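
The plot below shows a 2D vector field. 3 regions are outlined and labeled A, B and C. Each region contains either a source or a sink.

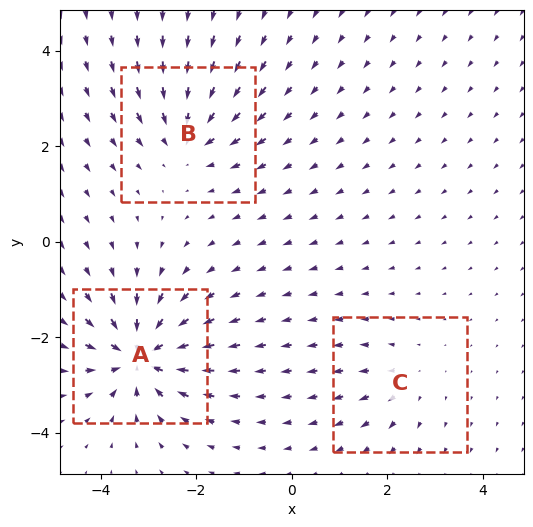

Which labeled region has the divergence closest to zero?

C

Divergence at each region's feature centre — A: about -6, B: about -4, C: about +2. Region C is closest to zero.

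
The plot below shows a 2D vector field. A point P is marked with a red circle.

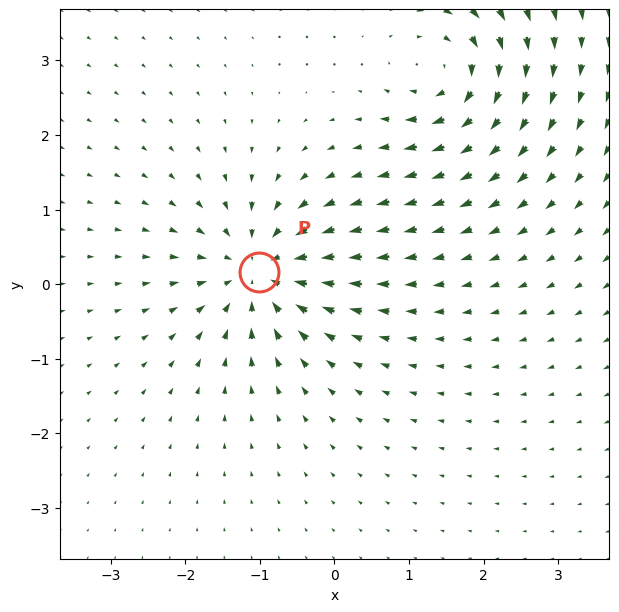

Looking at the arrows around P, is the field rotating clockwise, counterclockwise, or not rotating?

Near P at (-1.0, 0.2) the arrows show no circulation. The curl there is ≈0.

not rotating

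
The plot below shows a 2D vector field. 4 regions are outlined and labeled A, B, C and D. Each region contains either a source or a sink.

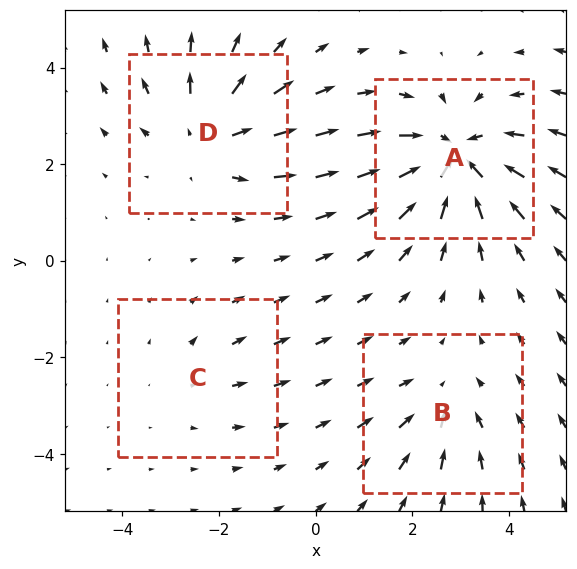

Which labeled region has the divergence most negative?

Divergence at each region's feature centre — A: about -6, B: about -3, C: about +2, D: about +4. Region A is most negative.

A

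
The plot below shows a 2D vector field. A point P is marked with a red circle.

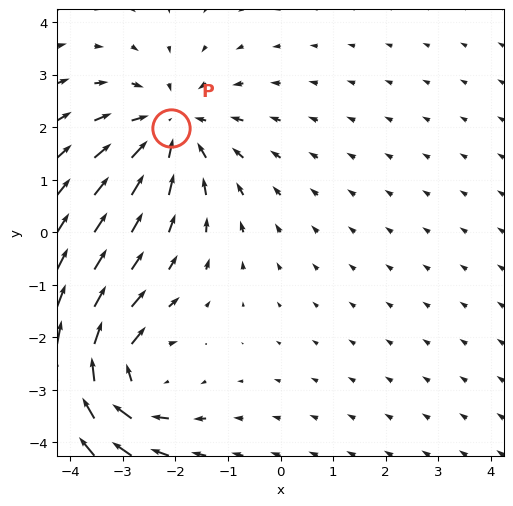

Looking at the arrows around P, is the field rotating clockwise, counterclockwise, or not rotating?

not rotating

Near P at (-2.1, 2.0) the arrows show no circulation. The curl there is ≈0.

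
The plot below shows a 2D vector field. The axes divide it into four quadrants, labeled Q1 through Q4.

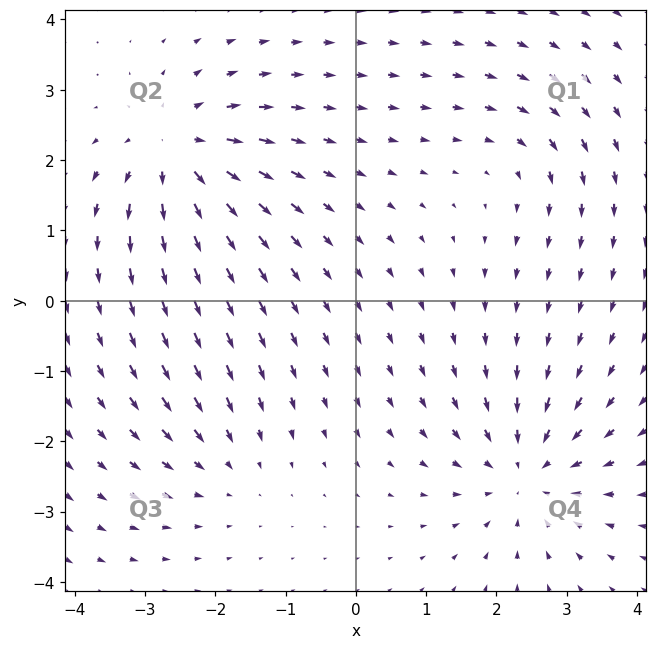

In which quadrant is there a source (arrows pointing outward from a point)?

The source sits at approximately (-2.5, 2.1), which lies in quadrant Q2. The divergence there is about +5, positive as expected for a source.

Q2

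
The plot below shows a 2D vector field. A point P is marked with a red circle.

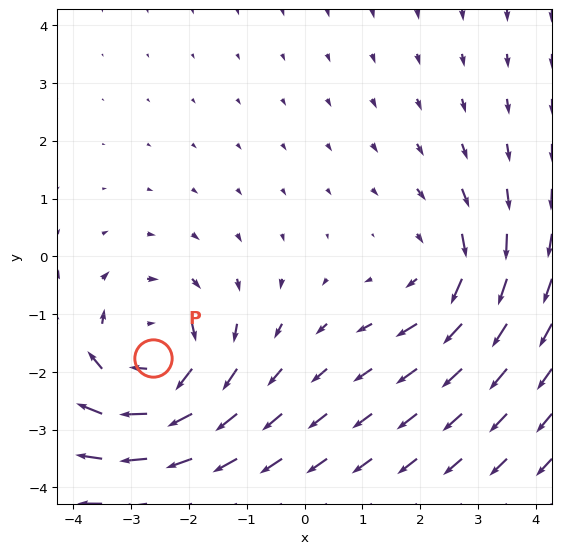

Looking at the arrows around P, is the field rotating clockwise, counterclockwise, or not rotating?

clockwise

Near P at (-2.6, -1.8) the arrows circulate clockwise. The curl (z-component) there is about -4; negative curl means clockwise rotation.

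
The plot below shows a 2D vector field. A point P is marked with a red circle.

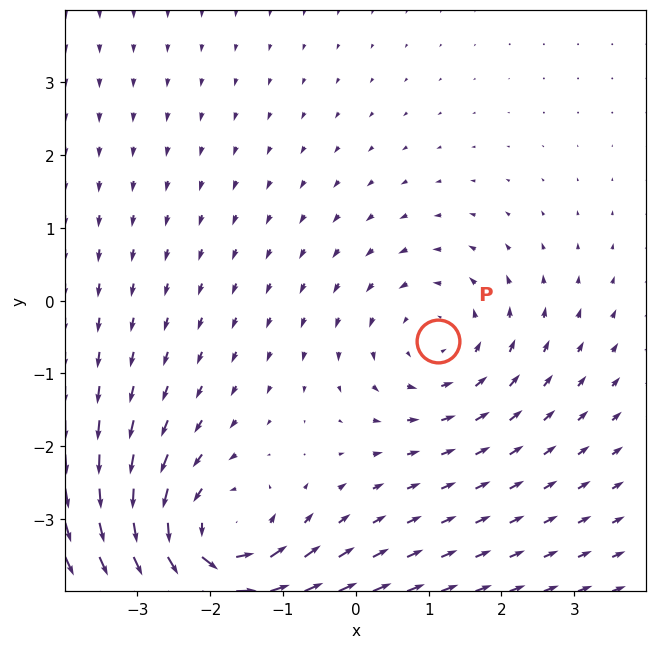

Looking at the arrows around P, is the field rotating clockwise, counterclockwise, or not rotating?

counterclockwise

Near P at (1.1, -0.6) the arrows circulate counterclockwise. The curl (z-component) there is about +2; positive curl means counterclockwise rotation.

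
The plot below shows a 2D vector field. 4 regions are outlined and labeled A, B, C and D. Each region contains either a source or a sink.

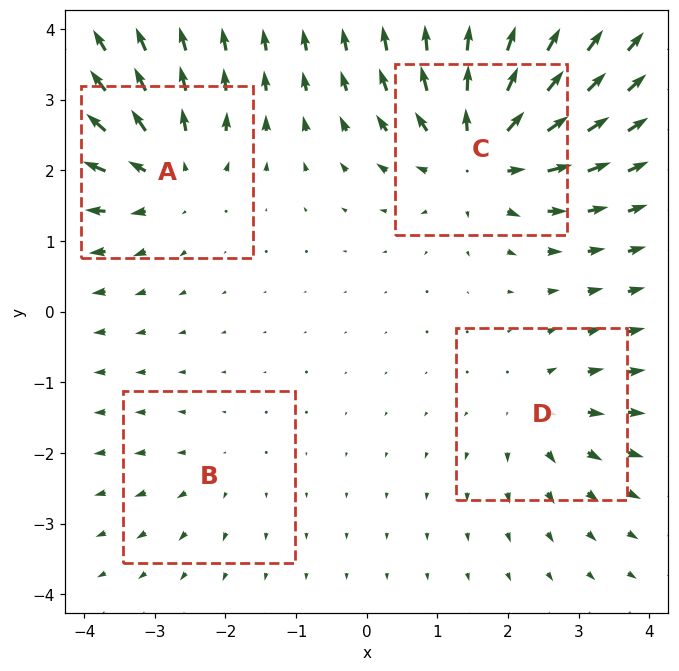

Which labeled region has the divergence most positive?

C

Divergence at each region's feature centre — A: about +6, B: about +2, C: about +8, D: about +4. Region C is most positive.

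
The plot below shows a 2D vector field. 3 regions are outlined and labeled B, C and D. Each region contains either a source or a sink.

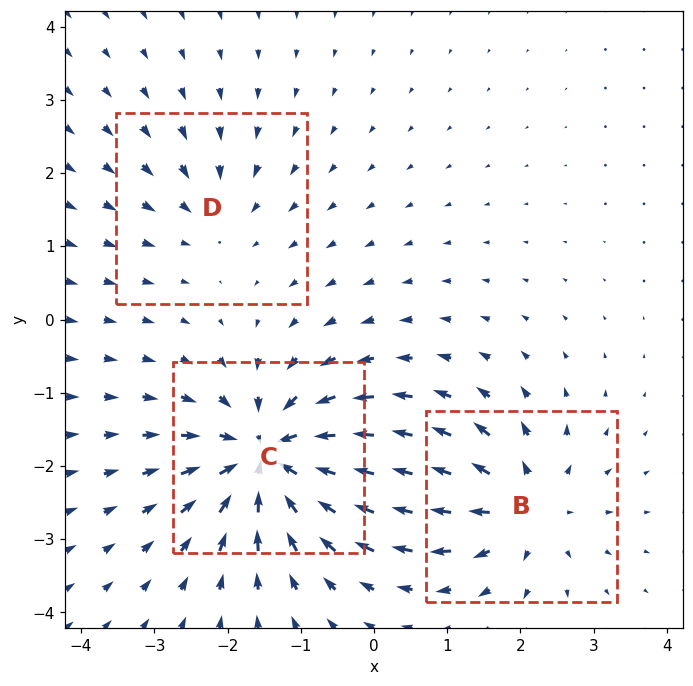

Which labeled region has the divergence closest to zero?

Divergence at each region's feature centre — B: about +4, C: about -6, D: about -2. Region D is closest to zero.

D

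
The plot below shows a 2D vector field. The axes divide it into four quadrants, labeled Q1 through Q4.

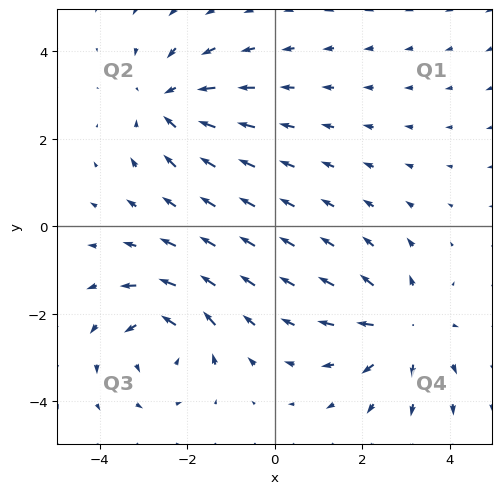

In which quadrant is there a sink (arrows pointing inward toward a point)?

The sink sits at approximately (-2.4, 2.8), which lies in quadrant Q2. The divergence there is about -3, negative as expected for a sink.

Q2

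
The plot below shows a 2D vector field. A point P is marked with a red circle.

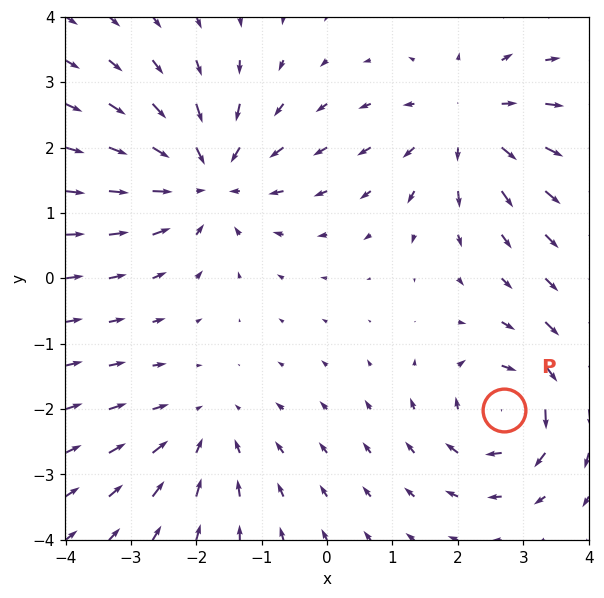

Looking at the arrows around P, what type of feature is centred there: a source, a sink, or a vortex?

vortex

At P (2.7, -2.0) the arrows circulate clockwise. Divergence ≈0, curl about -6 — near-zero divergence with nonzero curl is a vortex.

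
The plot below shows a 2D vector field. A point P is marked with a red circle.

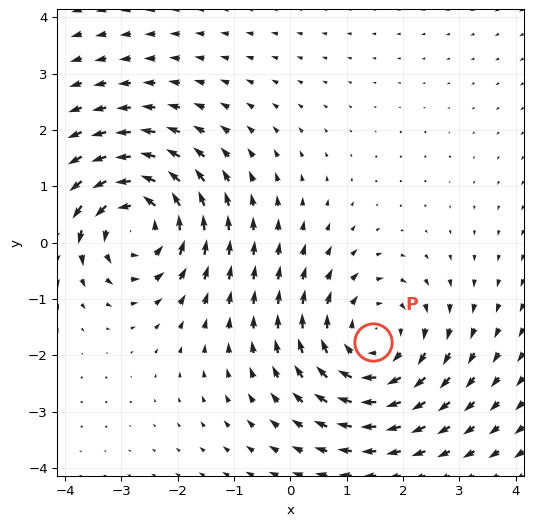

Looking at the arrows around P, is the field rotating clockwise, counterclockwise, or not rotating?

clockwise

Near P at (1.5, -1.8) the arrows circulate clockwise. The curl (z-component) there is about -3; negative curl means clockwise rotation.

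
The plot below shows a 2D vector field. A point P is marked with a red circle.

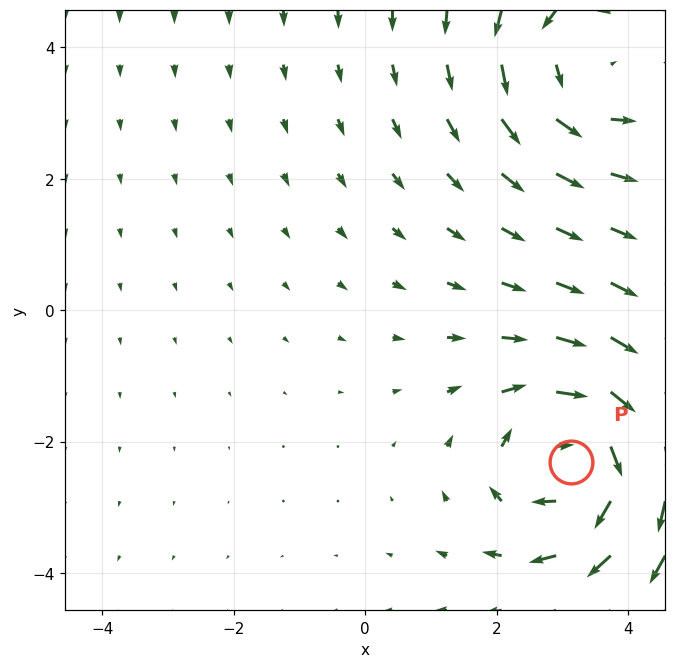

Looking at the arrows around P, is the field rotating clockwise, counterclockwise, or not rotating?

clockwise

Near P at (3.1, -2.3) the arrows circulate clockwise. The curl (z-component) there is about -4; negative curl means clockwise rotation.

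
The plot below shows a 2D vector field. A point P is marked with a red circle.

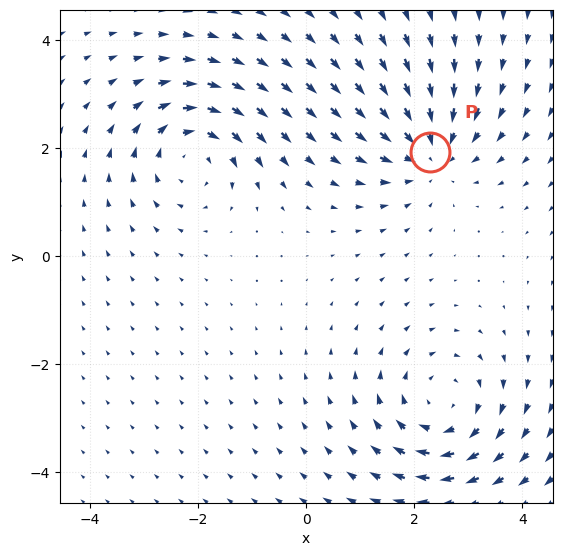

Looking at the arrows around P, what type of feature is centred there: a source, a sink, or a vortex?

At P (2.3, 1.9) the arrows converge inward. Divergence about -3, curl ≈0 — negative divergence with near-zero curl is a sink.

sink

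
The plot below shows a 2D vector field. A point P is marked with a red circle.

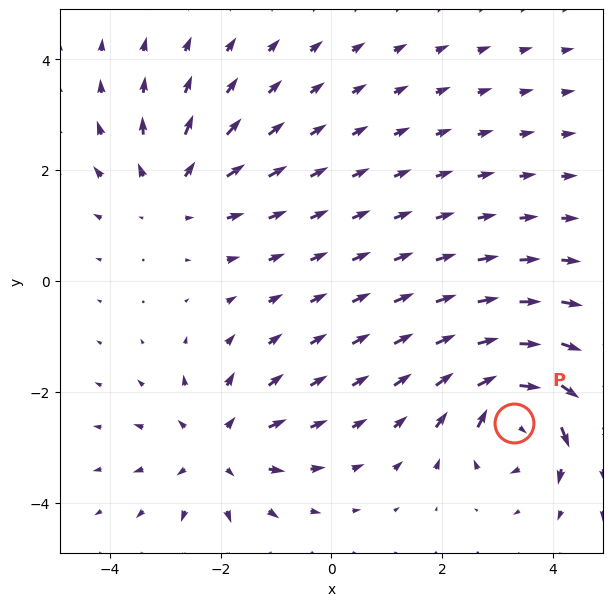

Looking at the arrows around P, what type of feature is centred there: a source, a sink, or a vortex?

vortex

At P (3.3, -2.6) the arrows circulate clockwise. Divergence ≈0, curl about -7 — near-zero divergence with nonzero curl is a vortex.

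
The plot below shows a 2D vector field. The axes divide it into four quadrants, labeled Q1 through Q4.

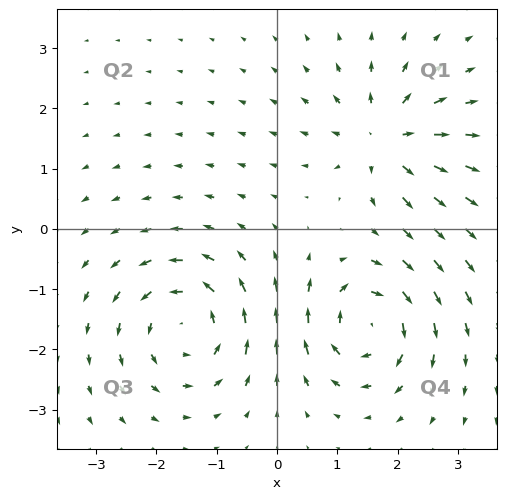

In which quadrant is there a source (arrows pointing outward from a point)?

Q1

The source sits at approximately (1.8, 1.5), which lies in quadrant Q1. The divergence there is about +5, positive as expected for a source.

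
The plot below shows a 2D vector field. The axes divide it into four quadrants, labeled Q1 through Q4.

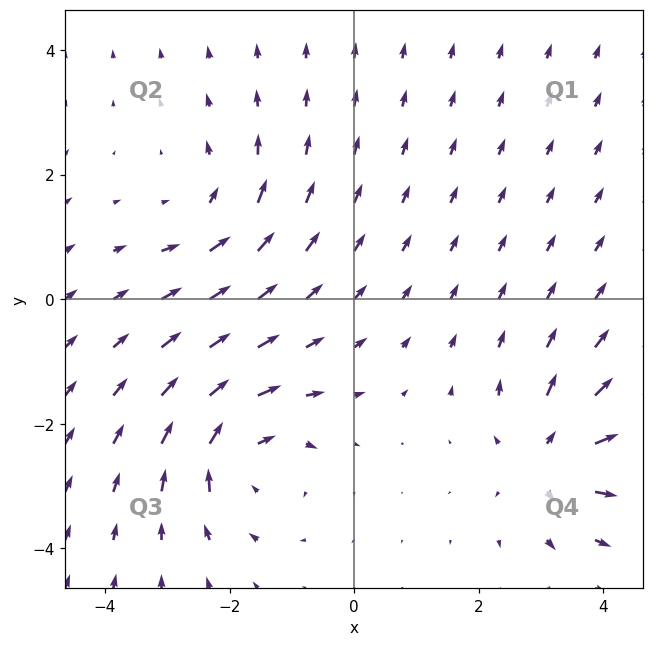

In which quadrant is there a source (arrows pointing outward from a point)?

The source sits at approximately (3.1, -2.5), which lies in quadrant Q4. The divergence there is about +4, positive as expected for a source.

Q4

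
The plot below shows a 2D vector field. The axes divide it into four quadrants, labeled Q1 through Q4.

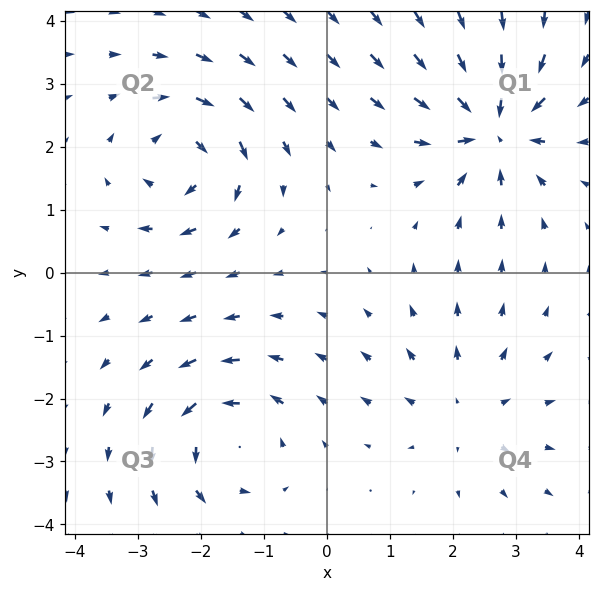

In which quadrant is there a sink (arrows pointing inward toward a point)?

Q1

The sink sits at approximately (2.6, 2.3), which lies in quadrant Q1. The divergence there is about -6, negative as expected for a sink.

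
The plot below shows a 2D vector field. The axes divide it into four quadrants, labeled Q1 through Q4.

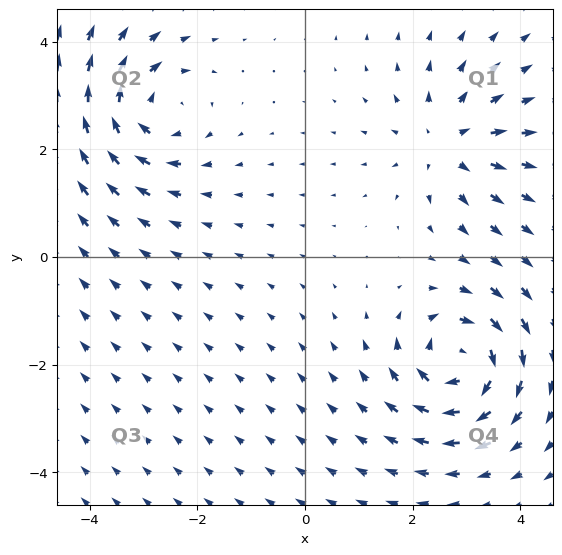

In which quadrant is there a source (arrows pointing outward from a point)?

Q1

The source sits at approximately (2.6, 2.1), which lies in quadrant Q1. The divergence there is about +4, positive as expected for a source.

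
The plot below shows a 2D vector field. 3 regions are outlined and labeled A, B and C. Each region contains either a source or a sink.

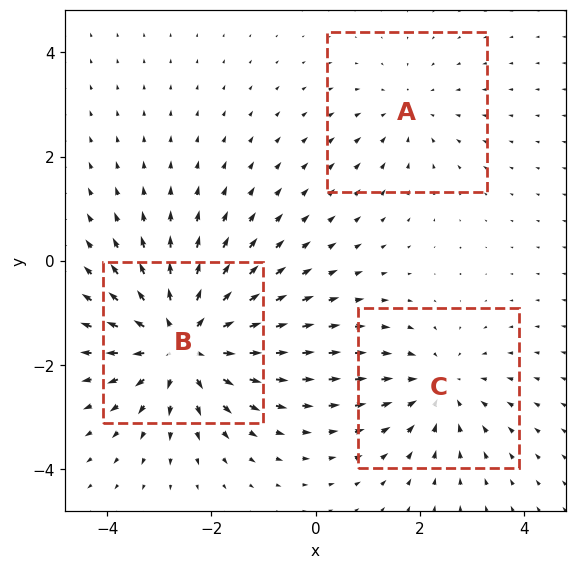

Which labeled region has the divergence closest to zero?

Divergence at each region's feature centre — A: about -2, B: about +5, C: about -3. Region A is closest to zero.

A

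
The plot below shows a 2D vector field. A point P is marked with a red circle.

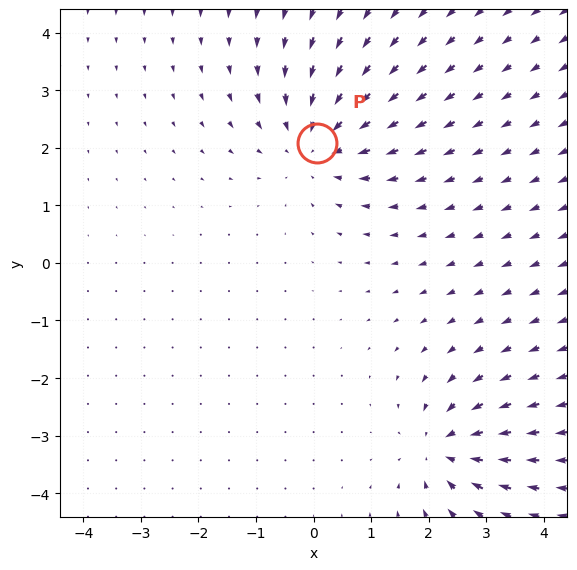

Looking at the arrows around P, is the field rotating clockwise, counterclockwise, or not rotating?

Near P at (0.1, 2.1) the arrows show no circulation. The curl there is ≈0.

not rotating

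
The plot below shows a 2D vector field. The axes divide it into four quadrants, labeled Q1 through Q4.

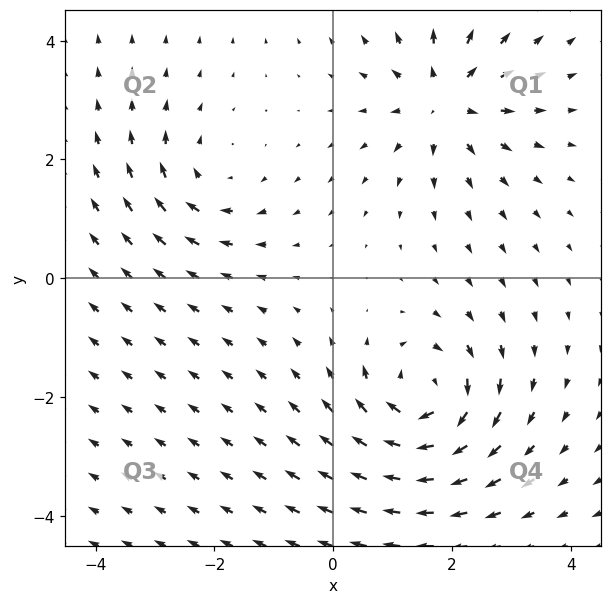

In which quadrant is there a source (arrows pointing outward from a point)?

The source sits at approximately (1.9, 3.0), which lies in quadrant Q1. The divergence there is about +4, positive as expected for a source.

Q1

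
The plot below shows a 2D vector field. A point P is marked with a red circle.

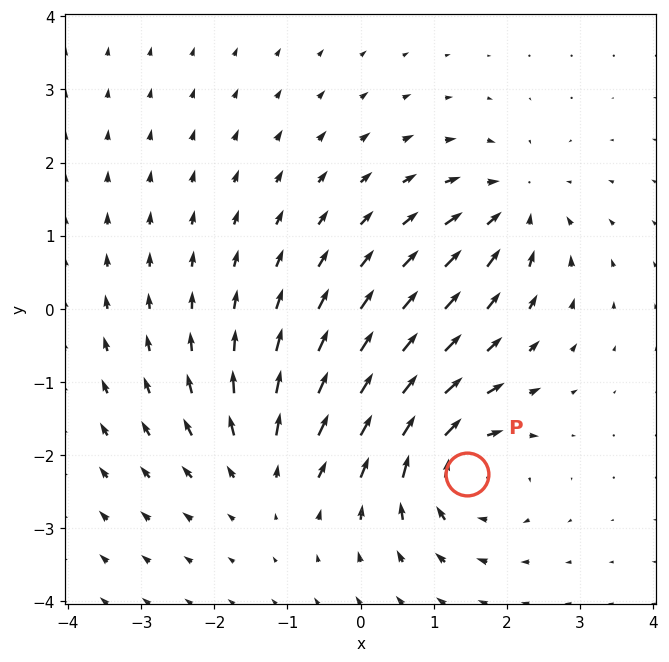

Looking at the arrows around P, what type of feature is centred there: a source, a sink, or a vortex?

vortex

At P (1.5, -2.3) the arrows circulate clockwise. Divergence ≈0, curl about -6 — near-zero divergence with nonzero curl is a vortex.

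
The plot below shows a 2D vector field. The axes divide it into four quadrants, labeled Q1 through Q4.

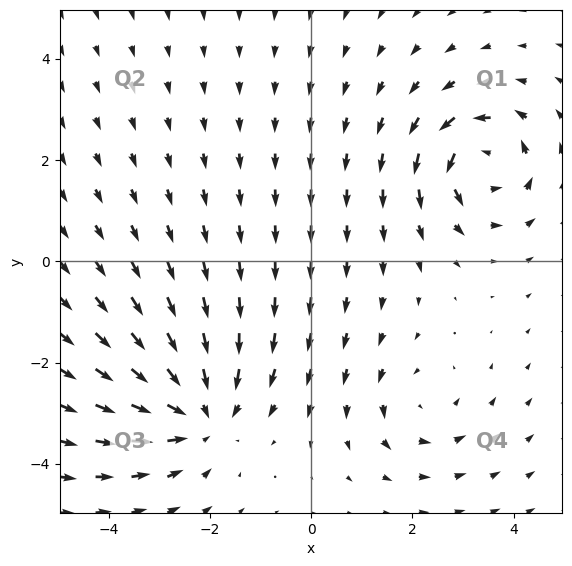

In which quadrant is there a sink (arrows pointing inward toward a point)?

The sink sits at approximately (-2.2, -3.0), which lies in quadrant Q3. The divergence there is about -4, negative as expected for a sink.

Q3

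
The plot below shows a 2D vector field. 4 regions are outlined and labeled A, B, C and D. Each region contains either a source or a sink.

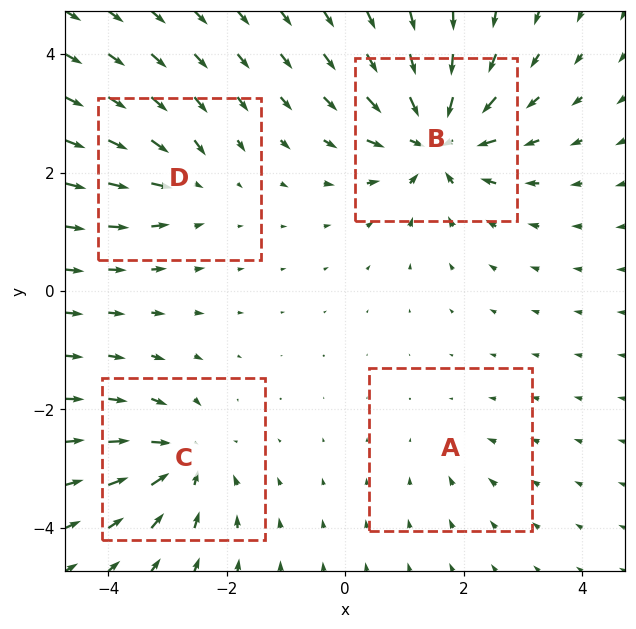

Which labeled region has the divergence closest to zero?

Divergence at each region's feature centre — A: about -2, B: about -9, C: about -6, D: about -4. Region A is closest to zero.

A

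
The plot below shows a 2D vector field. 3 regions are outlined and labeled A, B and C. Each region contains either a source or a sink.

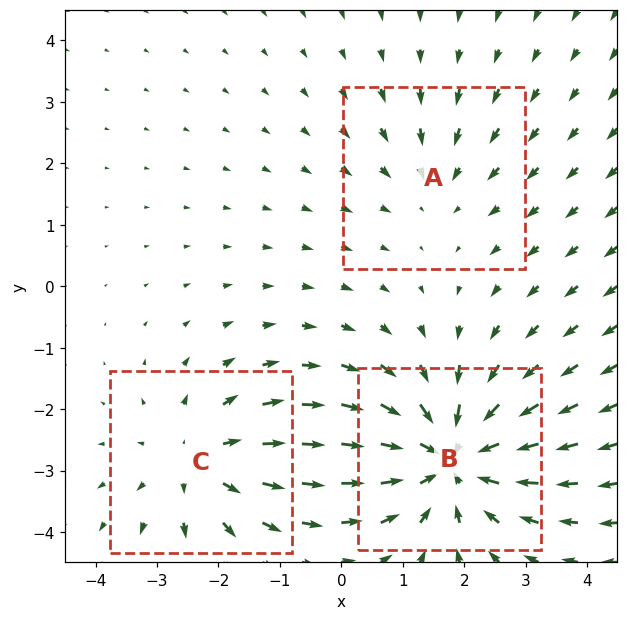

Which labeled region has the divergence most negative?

Divergence at each region's feature centre — A: about -2, B: about -4, C: about +3. Region B is most negative.

B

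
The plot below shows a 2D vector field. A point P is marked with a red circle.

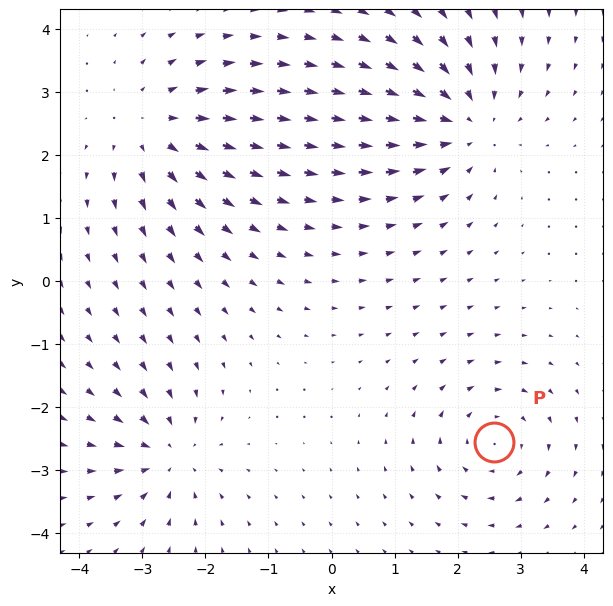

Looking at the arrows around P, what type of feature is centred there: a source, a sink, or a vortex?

vortex

At P (2.6, -2.5) the arrows circulate clockwise. Divergence ≈0, curl about -3 — near-zero divergence with nonzero curl is a vortex.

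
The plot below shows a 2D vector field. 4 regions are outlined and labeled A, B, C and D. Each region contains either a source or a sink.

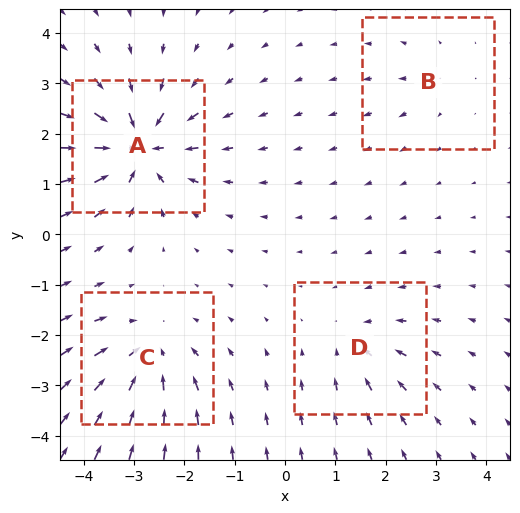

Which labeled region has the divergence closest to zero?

Divergence at each region's feature centre — A: about -9, B: about +2, C: about -6, D: about -4. Region B is closest to zero.

B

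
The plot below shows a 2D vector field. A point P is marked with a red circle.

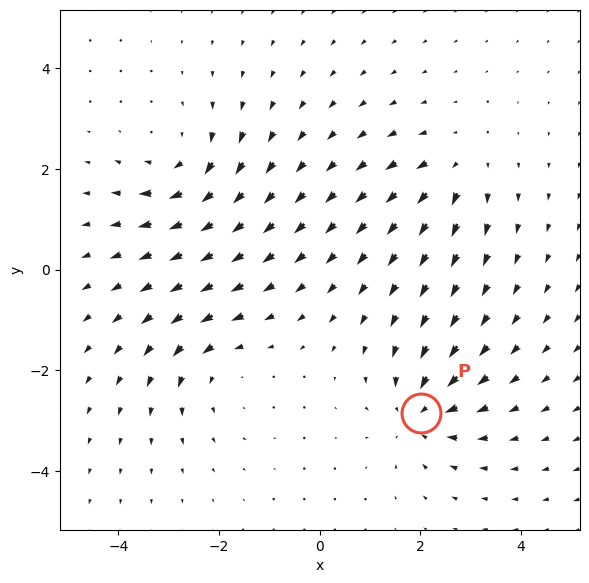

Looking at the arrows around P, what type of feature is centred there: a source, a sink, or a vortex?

sink

At P (2.0, -2.8) the arrows converge inward. Divergence about -6, curl ≈0 — negative divergence with near-zero curl is a sink.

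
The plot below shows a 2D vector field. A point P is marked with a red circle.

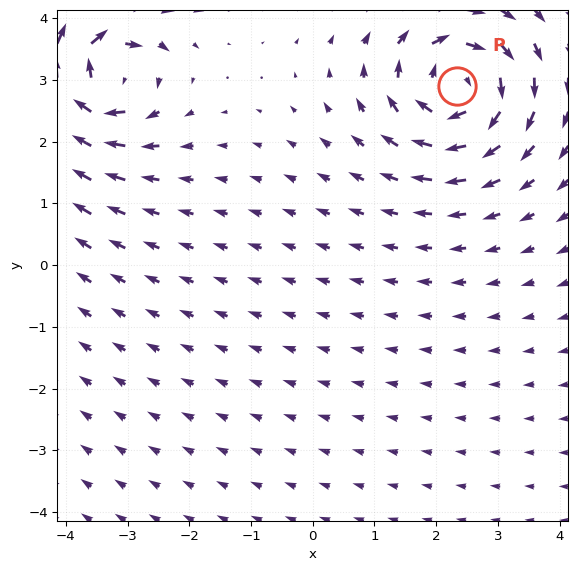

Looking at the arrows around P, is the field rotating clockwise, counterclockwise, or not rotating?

Near P at (2.3, 2.9) the arrows circulate clockwise. The curl (z-component) there is about -6; negative curl means clockwise rotation.

clockwise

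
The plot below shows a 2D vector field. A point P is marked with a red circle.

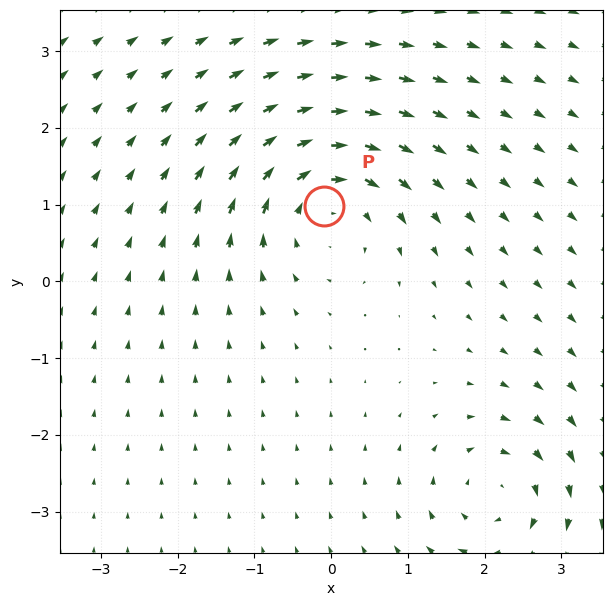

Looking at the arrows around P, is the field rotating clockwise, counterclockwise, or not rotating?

Near P at (-0.1, 1.0) the arrows circulate clockwise. The curl (z-component) there is about -4; negative curl means clockwise rotation.

clockwise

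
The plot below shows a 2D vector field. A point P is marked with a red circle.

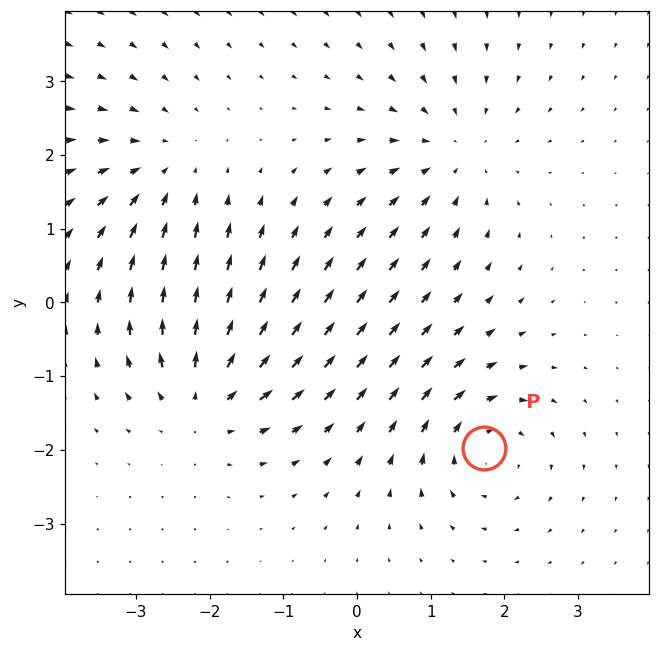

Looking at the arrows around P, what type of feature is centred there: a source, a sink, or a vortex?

At P (1.7, -2.0) the arrows circulate clockwise. Divergence ≈0, curl about -6 — near-zero divergence with nonzero curl is a vortex.

vortex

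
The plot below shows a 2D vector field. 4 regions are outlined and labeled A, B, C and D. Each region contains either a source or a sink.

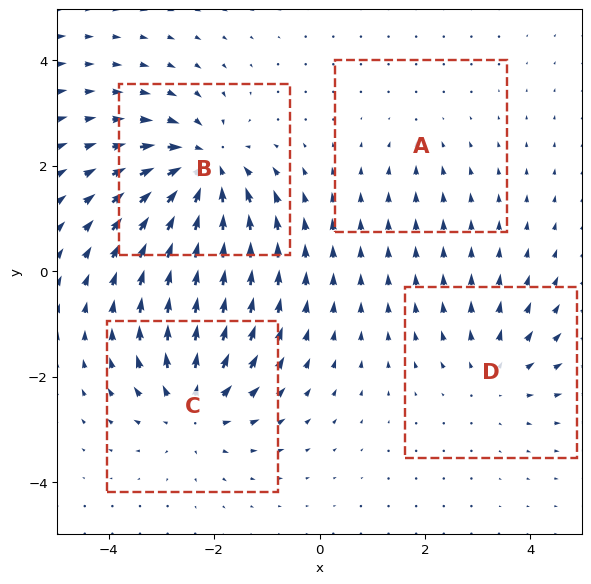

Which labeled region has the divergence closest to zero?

A

Divergence at each region's feature centre — A: about -2, B: about -7, C: about +5, D: about +3. Region A is closest to zero.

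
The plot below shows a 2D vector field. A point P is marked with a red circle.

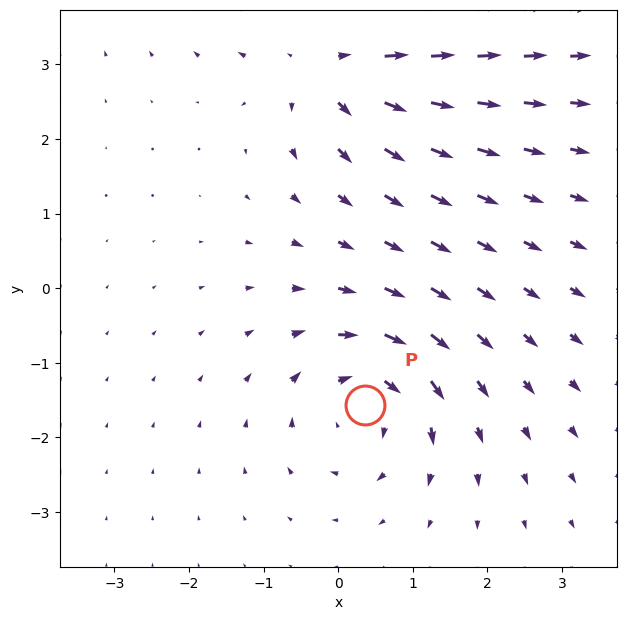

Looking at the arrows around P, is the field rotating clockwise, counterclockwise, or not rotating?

clockwise

Near P at (0.4, -1.6) the arrows circulate clockwise. The curl (z-component) there is about -4; negative curl means clockwise rotation.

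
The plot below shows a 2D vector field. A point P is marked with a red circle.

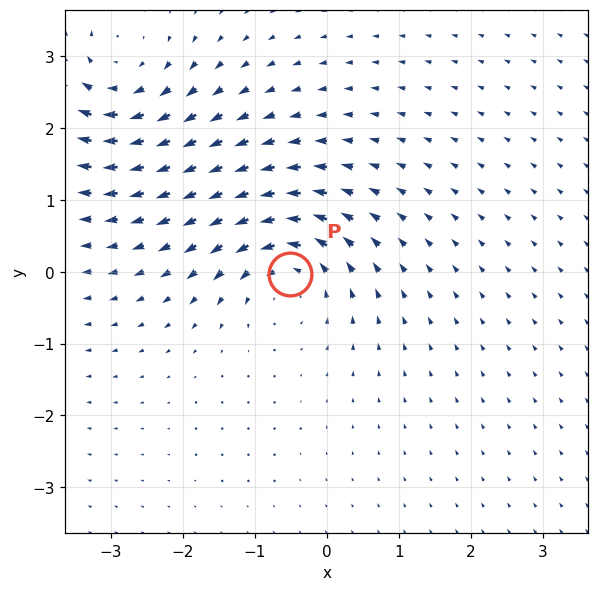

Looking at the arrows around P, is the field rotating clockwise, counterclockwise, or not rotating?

Near P at (-0.5, -0.0) the arrows circulate counterclockwise. The curl (z-component) there is about +5; positive curl means counterclockwise rotation.

counterclockwise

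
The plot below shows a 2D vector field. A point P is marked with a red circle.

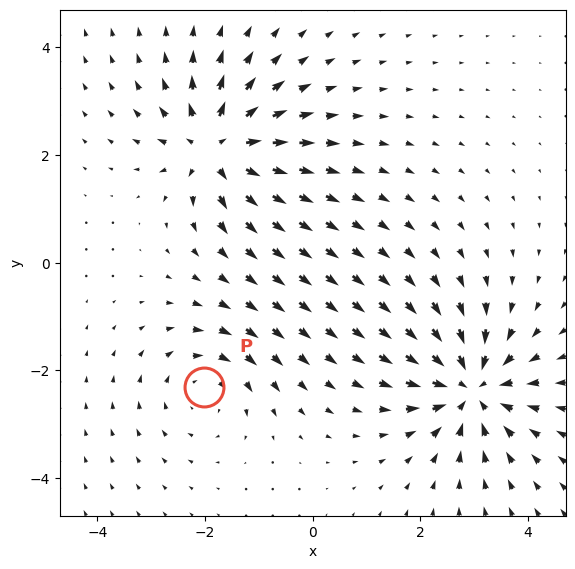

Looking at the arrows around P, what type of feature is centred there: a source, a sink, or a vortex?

vortex

At P (-2.0, -2.3) the arrows circulate clockwise. Divergence ≈0, curl about -3 — near-zero divergence with nonzero curl is a vortex.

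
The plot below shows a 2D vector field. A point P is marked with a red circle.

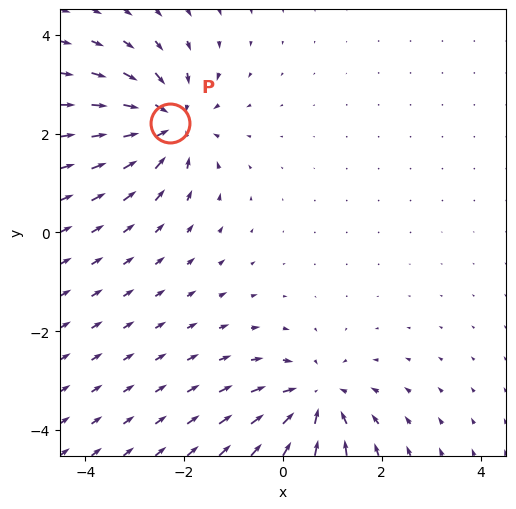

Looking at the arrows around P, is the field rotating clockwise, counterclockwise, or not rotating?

not rotating

Near P at (-2.3, 2.2) the arrows show no circulation. The curl there is ≈0.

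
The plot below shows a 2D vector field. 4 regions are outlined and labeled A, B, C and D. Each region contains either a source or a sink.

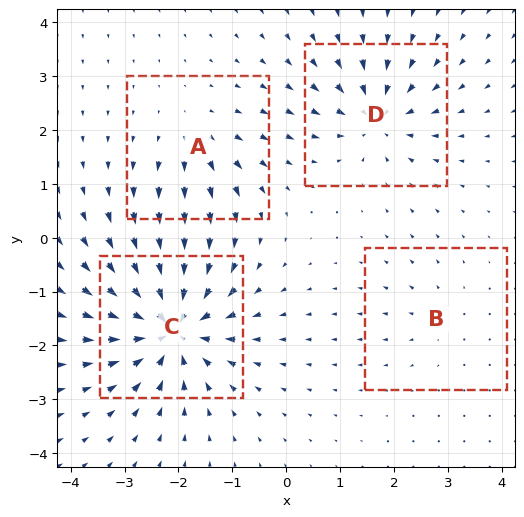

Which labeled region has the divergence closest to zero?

Divergence at each region's feature centre — A: about +3, B: about +2, C: about -9, D: about -5. Region B is closest to zero.

B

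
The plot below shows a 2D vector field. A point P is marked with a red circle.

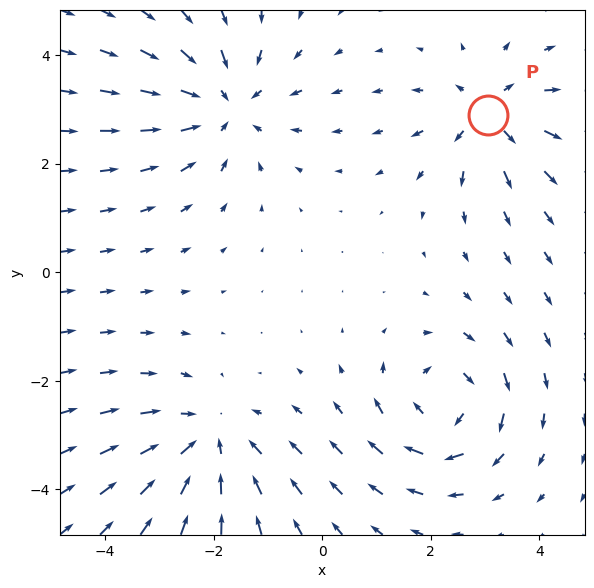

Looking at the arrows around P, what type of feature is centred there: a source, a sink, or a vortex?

source

At P (3.1, 2.9) the arrows spread outward. Divergence about +4, curl ≈0 — positive divergence with near-zero curl is a source.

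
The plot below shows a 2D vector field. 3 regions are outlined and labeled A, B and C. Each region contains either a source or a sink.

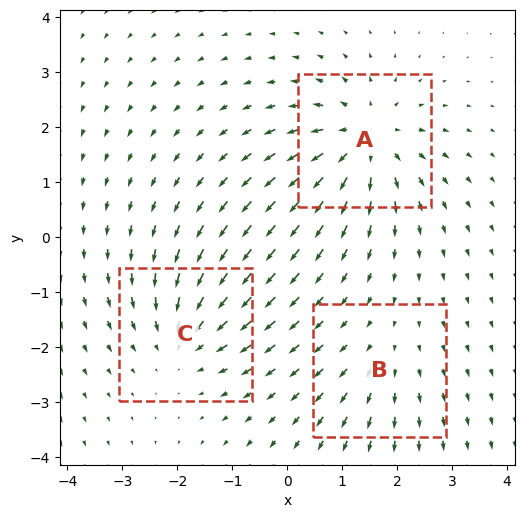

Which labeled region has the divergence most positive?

Divergence at each region's feature centre — A: about +5, B: about +2, C: about -4. Region A is most positive.

A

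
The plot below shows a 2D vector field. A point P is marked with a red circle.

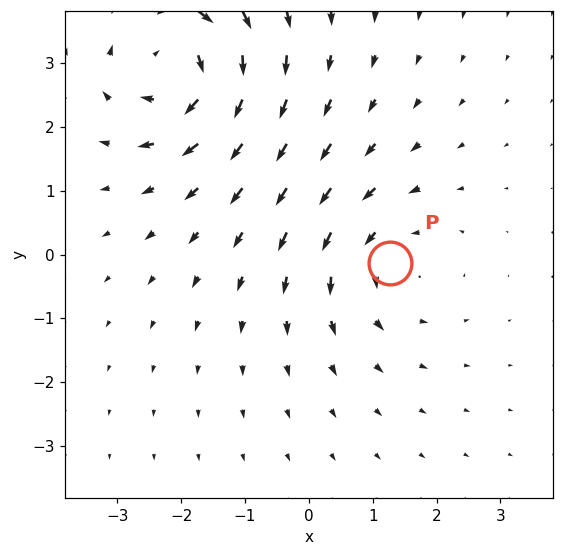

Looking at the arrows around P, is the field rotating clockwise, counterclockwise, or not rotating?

counterclockwise

Near P at (1.3, -0.1) the arrows circulate counterclockwise. The curl (z-component) there is about +3; positive curl means counterclockwise rotation.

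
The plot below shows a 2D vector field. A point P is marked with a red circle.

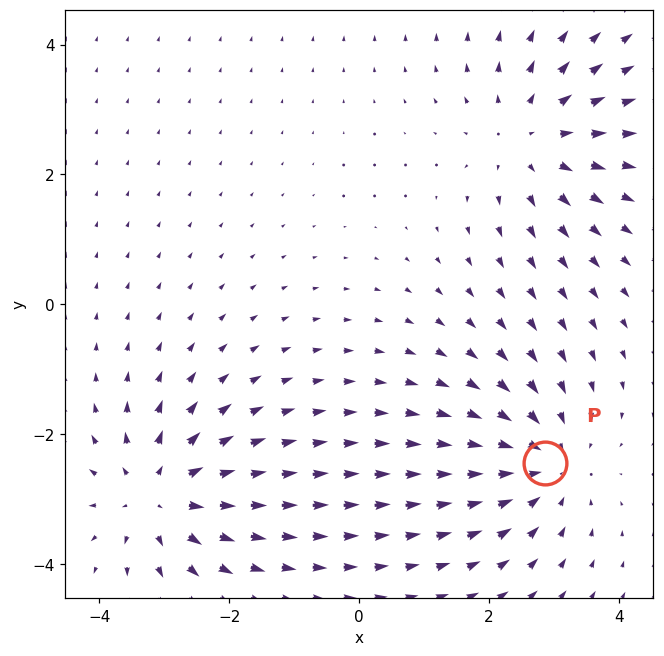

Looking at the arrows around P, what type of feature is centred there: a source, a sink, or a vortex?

At P (2.9, -2.4) the arrows converge inward. Divergence about -4, curl ≈0 — negative divergence with near-zero curl is a sink.

sink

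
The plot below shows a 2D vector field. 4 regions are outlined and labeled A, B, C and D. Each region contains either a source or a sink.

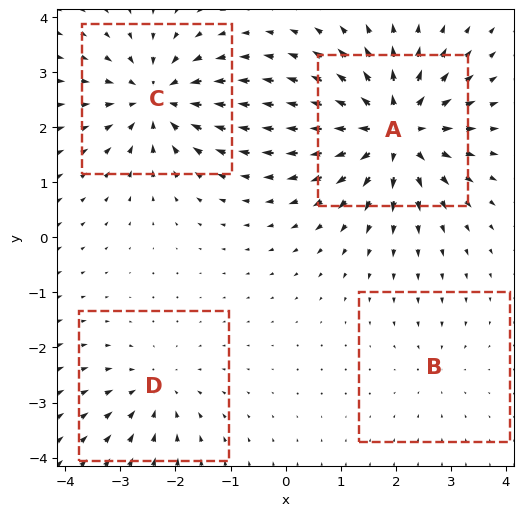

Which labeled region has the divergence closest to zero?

B

Divergence at each region's feature centre — A: about +8, B: about -2, C: about -6, D: about -4. Region B is closest to zero.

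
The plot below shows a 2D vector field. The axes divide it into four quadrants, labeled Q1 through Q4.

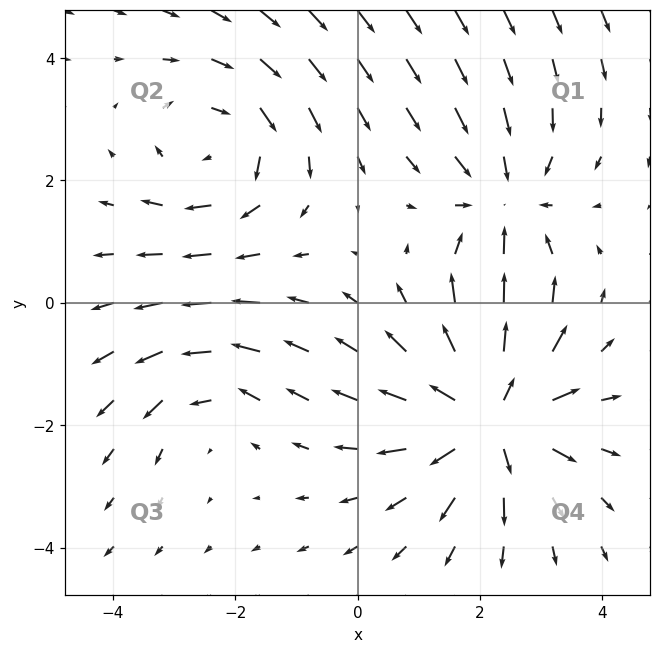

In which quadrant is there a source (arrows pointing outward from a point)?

Q4

The source sits at approximately (2.2, -1.8), which lies in quadrant Q4. The divergence there is about +5, positive as expected for a source.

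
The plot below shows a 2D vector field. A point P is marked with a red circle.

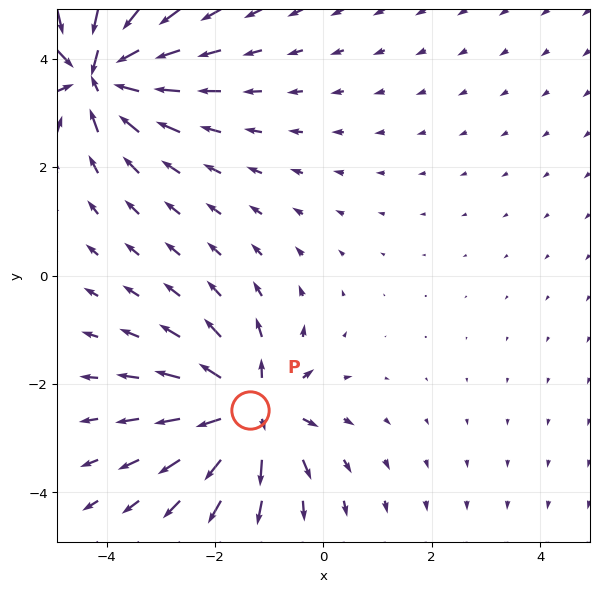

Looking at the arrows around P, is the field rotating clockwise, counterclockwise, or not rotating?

not rotating

Near P at (-1.3, -2.5) the arrows show no circulation. The curl there is ≈0.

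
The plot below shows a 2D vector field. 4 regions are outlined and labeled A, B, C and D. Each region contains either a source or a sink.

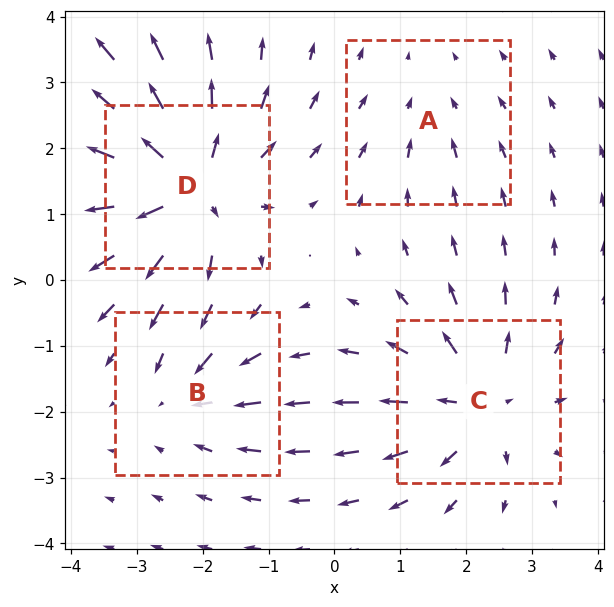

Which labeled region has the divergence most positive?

D

Divergence at each region's feature centre — A: about -2, B: about -3, C: about +5, D: about +7. Region D is most positive.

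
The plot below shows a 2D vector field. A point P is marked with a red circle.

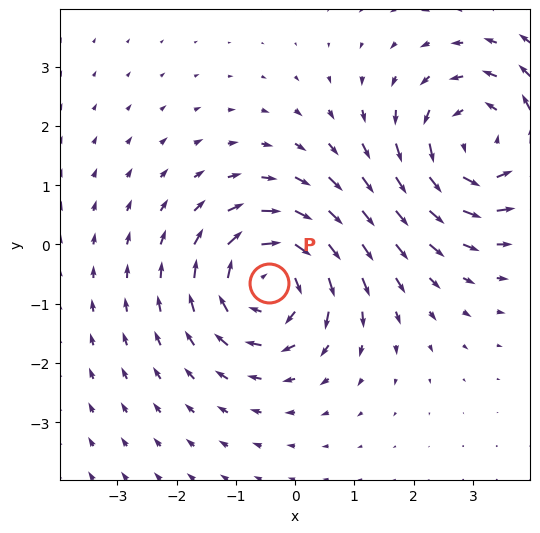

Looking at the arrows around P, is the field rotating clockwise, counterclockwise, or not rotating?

clockwise

Near P at (-0.4, -0.7) the arrows circulate clockwise. The curl (z-component) there is about -5; negative curl means clockwise rotation.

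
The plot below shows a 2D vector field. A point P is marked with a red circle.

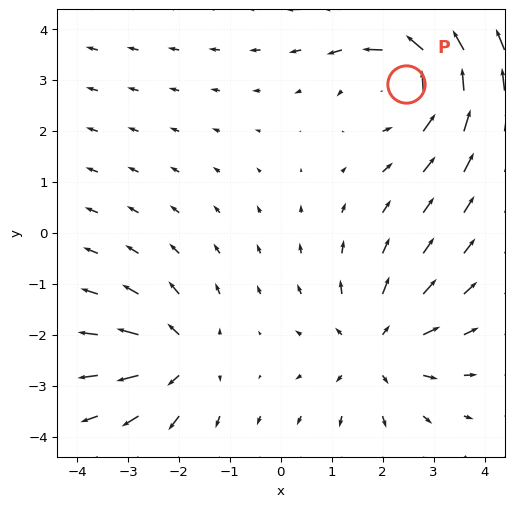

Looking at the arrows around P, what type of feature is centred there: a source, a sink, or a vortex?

vortex

At P (2.5, 2.9) the arrows circulate counterclockwise. Divergence ≈0, curl about +4 — near-zero divergence with nonzero curl is a vortex.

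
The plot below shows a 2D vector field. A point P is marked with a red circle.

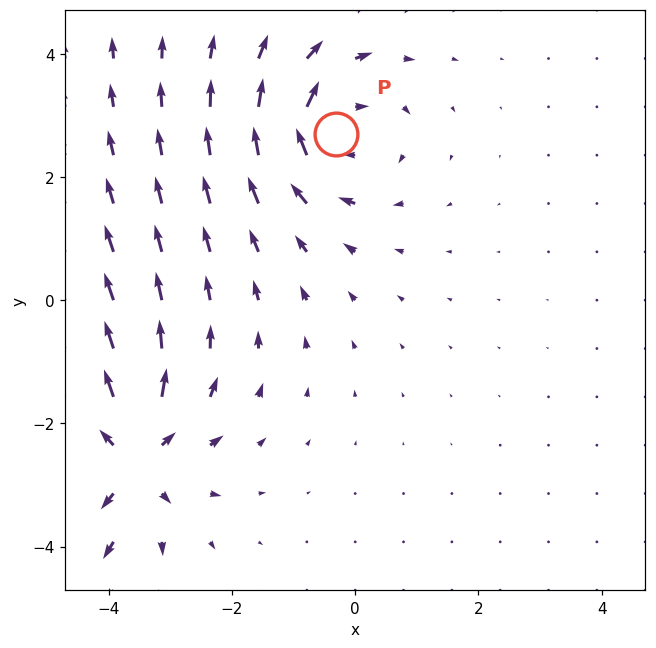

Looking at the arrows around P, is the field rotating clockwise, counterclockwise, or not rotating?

Near P at (-0.3, 2.7) the arrows circulate clockwise. The curl (z-component) there is about -4; negative curl means clockwise rotation.

clockwise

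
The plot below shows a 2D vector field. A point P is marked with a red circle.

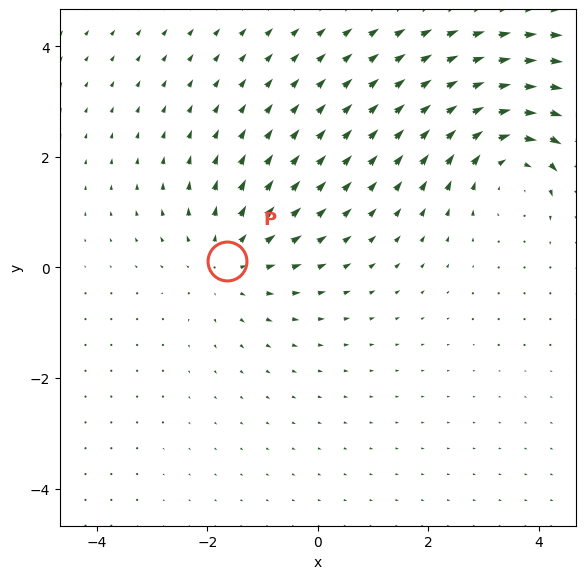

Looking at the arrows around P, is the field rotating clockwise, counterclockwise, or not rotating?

not rotating

Near P at (-1.6, 0.1) the arrows show no circulation. The curl there is ≈0.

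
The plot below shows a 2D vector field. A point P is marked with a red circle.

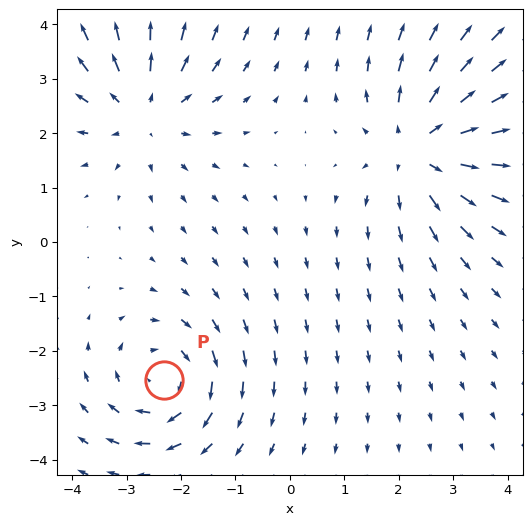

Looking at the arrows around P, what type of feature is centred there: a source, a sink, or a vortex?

At P (-2.3, -2.5) the arrows circulate clockwise. Divergence ≈0, curl about -3 — near-zero divergence with nonzero curl is a vortex.

vortex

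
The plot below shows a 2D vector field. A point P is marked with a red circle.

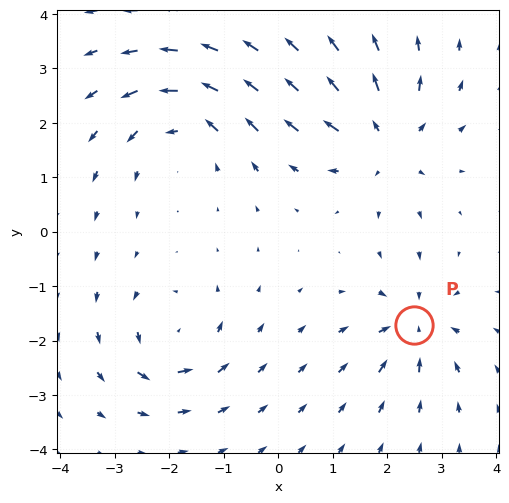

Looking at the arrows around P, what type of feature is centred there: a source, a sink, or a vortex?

sink

At P (2.5, -1.7) the arrows converge inward. Divergence about -5, curl ≈0 — negative divergence with near-zero curl is a sink.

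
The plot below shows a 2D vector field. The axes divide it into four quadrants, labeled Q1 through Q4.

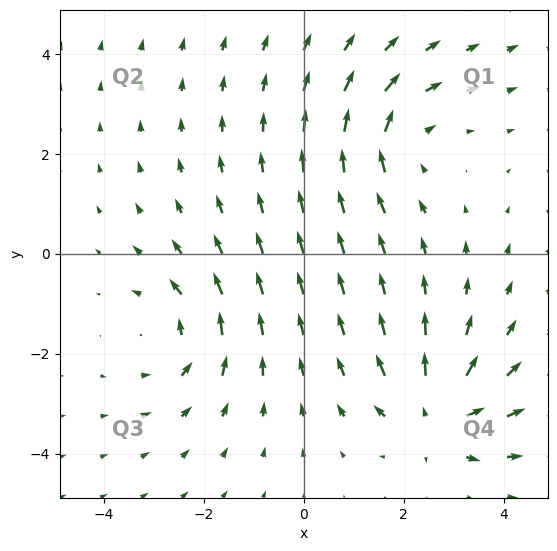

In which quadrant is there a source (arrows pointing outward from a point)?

The source sits at approximately (2.6, -3.3), which lies in quadrant Q4. The divergence there is about +4, positive as expected for a source.

Q4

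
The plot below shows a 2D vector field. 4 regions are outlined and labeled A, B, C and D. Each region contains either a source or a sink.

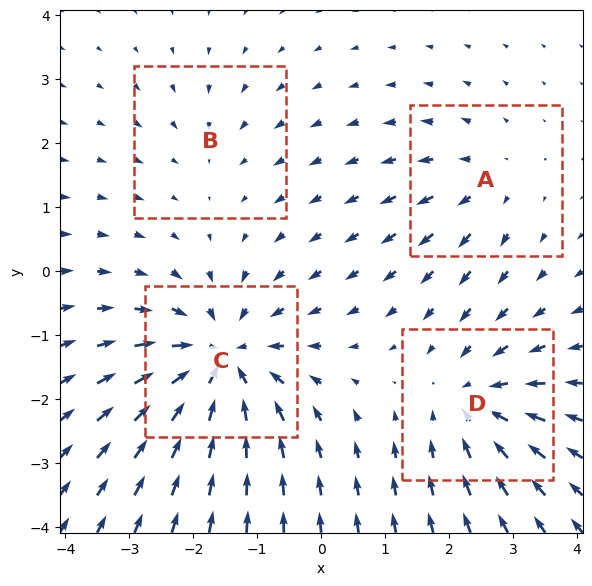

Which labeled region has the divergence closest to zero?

Divergence at each region's feature centre — A: about +3, B: about -2, C: about -7, D: about -5. Region B is closest to zero.

B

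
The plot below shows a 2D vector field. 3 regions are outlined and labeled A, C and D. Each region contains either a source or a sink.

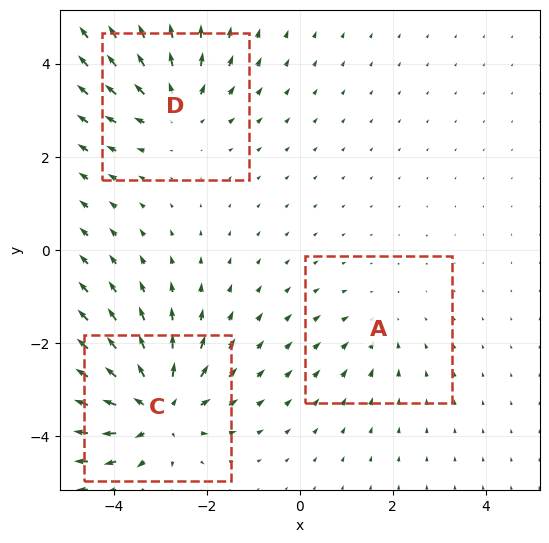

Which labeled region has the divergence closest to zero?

Divergence at each region's feature centre — A: about -2, C: about +5, D: about +3. Region A is closest to zero.

A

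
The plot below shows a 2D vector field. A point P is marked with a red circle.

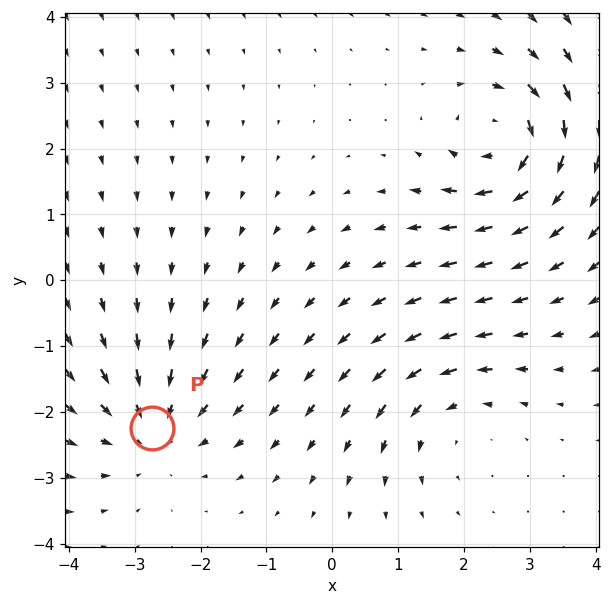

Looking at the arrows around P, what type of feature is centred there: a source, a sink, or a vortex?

sink

At P (-2.7, -2.2) the arrows converge inward. Divergence about -3, curl ≈0 — negative divergence with near-zero curl is a sink.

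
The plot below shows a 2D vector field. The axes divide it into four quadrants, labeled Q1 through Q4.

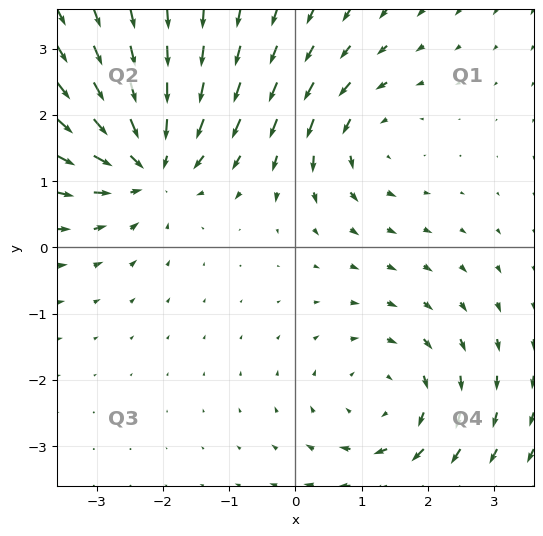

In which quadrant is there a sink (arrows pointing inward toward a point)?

The sink sits at approximately (-2.2, 1.3), which lies in quadrant Q2. The divergence there is about -5, negative as expected for a sink.

Q2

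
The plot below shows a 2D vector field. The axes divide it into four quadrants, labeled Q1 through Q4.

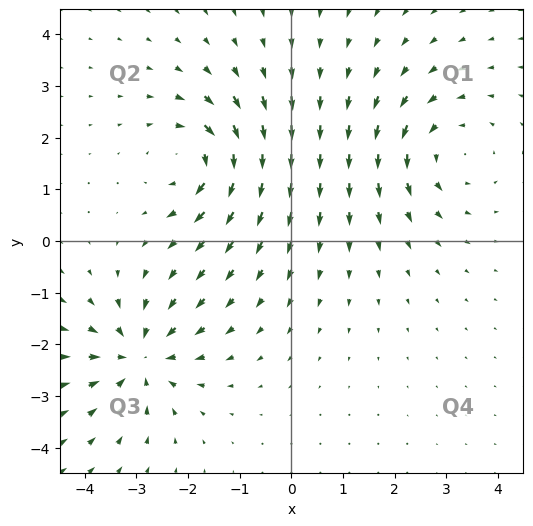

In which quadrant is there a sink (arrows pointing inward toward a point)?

Q3

The sink sits at approximately (-2.9, -2.2), which lies in quadrant Q3. The divergence there is about -6, negative as expected for a sink.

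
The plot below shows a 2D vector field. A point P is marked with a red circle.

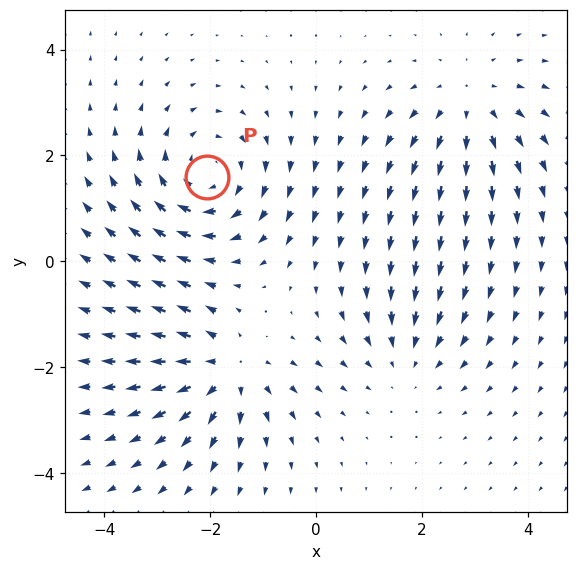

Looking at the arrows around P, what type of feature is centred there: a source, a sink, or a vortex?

At P (-2.1, 1.6) the arrows circulate clockwise. Divergence ≈0, curl about -4 — near-zero divergence with nonzero curl is a vortex.

vortex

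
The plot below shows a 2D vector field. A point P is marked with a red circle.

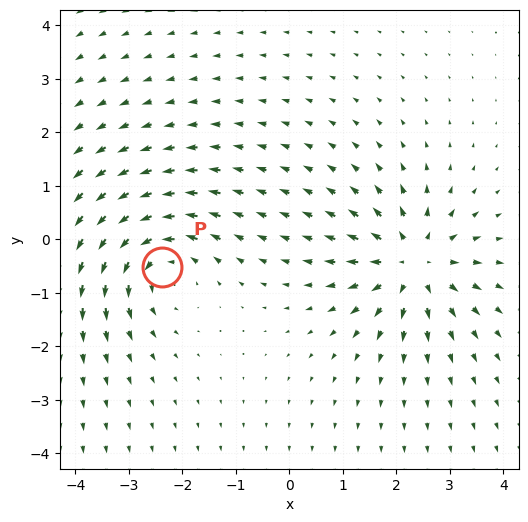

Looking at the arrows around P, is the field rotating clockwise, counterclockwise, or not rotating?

Near P at (-2.4, -0.5) the arrows circulate counterclockwise. The curl (z-component) there is about +5; positive curl means counterclockwise rotation.

counterclockwise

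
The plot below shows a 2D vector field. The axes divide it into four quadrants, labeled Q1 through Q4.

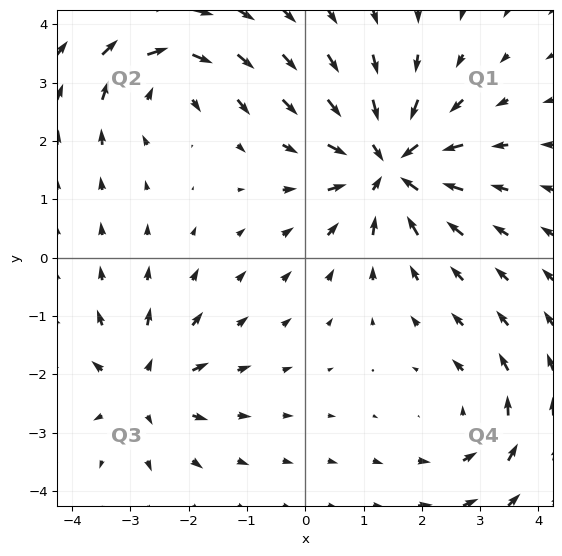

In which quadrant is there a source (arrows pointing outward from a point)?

Q3

The source sits at approximately (-2.8, -2.2), which lies in quadrant Q3. The divergence there is about +4, positive as expected for a source.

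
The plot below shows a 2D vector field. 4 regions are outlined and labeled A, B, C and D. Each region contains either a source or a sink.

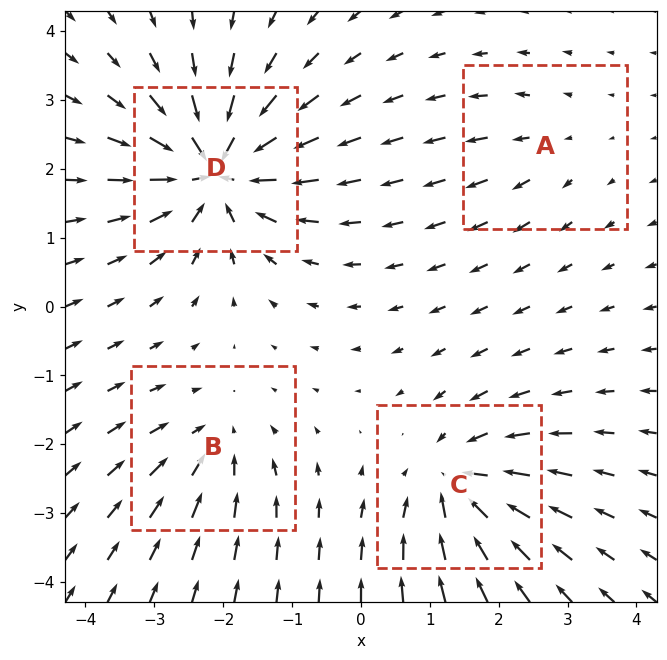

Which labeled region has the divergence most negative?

Divergence at each region's feature centre — A: about +2, B: about -4, C: about -6, D: about -8. Region D is most negative.

D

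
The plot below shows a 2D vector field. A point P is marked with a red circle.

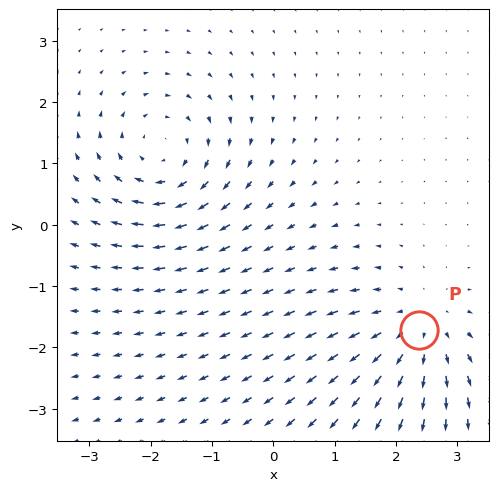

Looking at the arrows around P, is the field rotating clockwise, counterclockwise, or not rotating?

not rotating

Near P at (2.4, -1.7) the arrows show no circulation. The curl there is ≈0.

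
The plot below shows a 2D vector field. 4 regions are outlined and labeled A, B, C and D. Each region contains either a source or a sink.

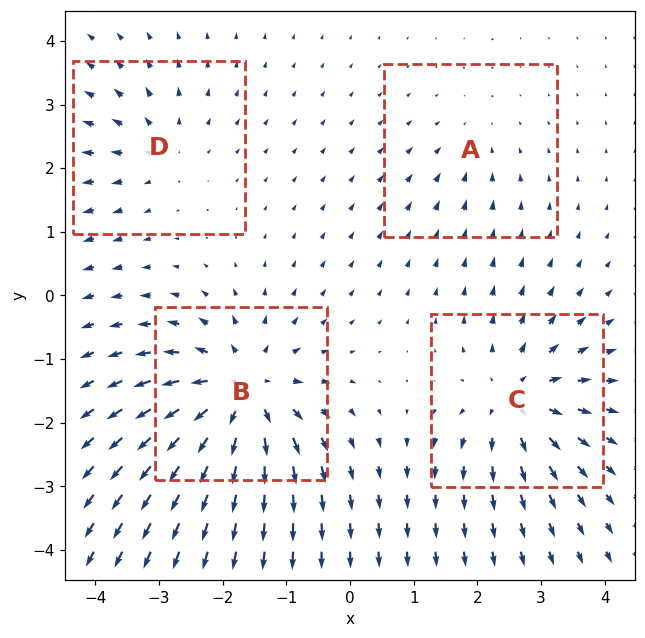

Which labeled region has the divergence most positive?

B

Divergence at each region's feature centre — A: about -2, B: about +8, C: about +6, D: about +4. Region B is most positive.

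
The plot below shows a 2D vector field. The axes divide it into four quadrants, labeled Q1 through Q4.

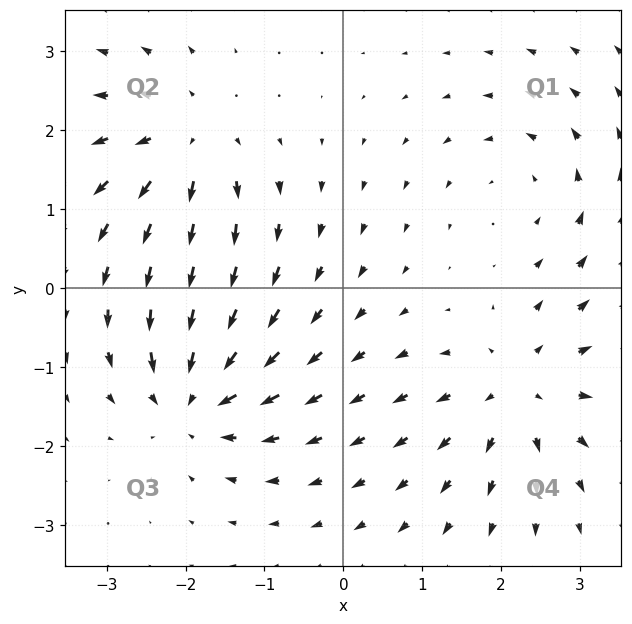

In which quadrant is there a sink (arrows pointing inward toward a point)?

The sink sits at approximately (-1.9, -1.4), which lies in quadrant Q3. The divergence there is about -7, negative as expected for a sink.

Q3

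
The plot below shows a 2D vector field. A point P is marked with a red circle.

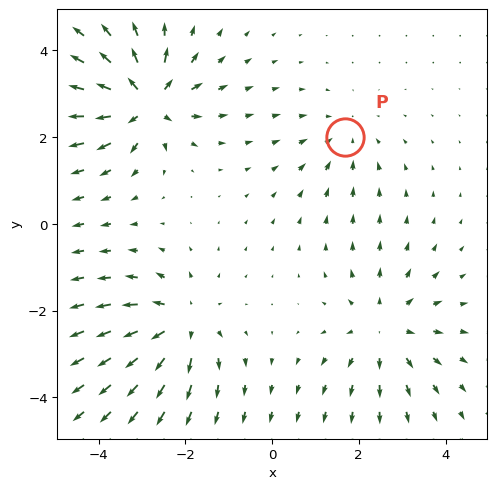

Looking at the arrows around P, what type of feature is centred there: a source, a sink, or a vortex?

At P (1.7, 2.0) the arrows converge inward. Divergence about -2, curl ≈0 — negative divergence with near-zero curl is a sink.

sink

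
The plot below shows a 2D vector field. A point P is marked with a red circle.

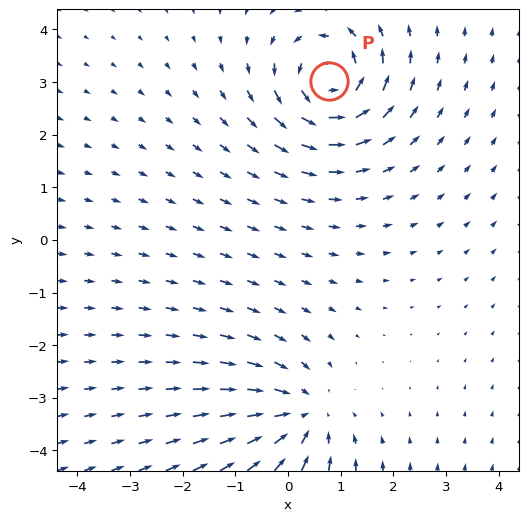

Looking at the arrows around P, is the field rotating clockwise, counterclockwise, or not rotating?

counterclockwise

Near P at (0.8, 3.0) the arrows circulate counterclockwise. The curl (z-component) there is about +4; positive curl means counterclockwise rotation.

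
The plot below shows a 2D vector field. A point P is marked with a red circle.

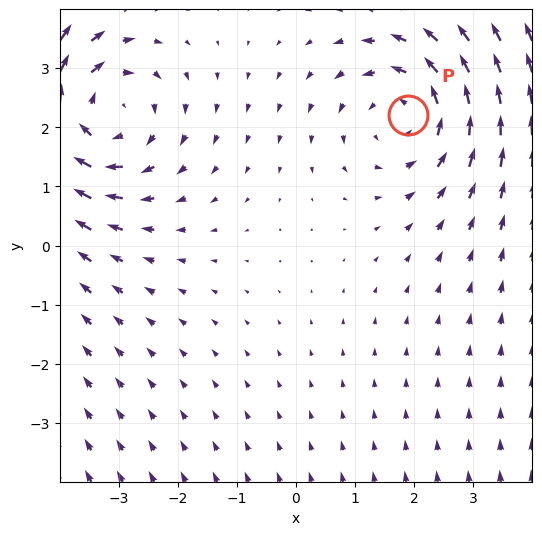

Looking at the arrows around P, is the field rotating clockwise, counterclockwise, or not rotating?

counterclockwise

Near P at (1.9, 2.2) the arrows circulate counterclockwise. The curl (z-component) there is about +2; positive curl means counterclockwise rotation.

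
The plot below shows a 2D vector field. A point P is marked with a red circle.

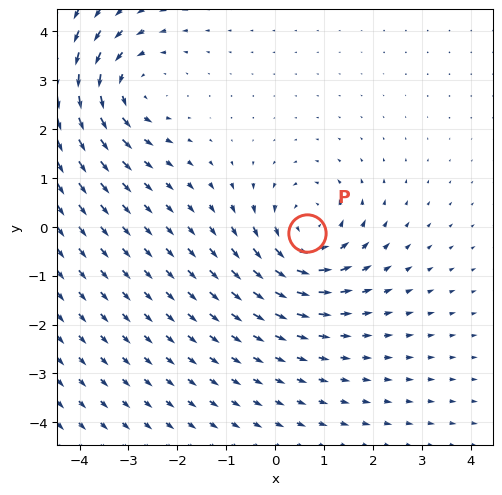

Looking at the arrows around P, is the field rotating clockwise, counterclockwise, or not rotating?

Near P at (0.6, -0.1) the arrows circulate counterclockwise. The curl (z-component) there is about +4; positive curl means counterclockwise rotation.

counterclockwise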